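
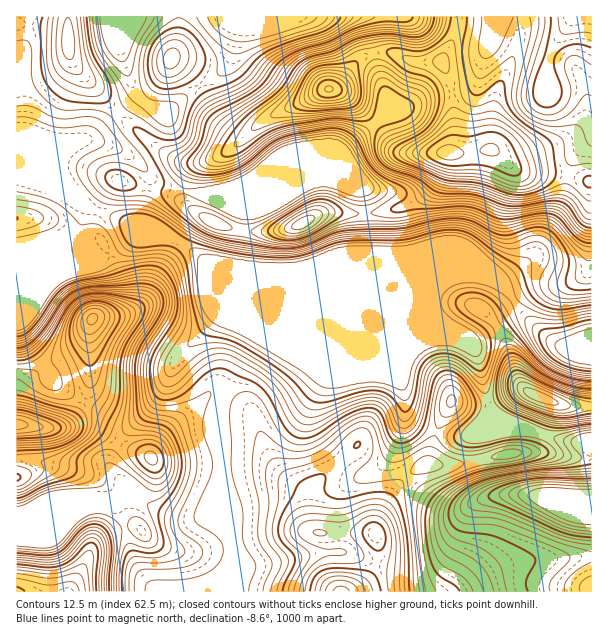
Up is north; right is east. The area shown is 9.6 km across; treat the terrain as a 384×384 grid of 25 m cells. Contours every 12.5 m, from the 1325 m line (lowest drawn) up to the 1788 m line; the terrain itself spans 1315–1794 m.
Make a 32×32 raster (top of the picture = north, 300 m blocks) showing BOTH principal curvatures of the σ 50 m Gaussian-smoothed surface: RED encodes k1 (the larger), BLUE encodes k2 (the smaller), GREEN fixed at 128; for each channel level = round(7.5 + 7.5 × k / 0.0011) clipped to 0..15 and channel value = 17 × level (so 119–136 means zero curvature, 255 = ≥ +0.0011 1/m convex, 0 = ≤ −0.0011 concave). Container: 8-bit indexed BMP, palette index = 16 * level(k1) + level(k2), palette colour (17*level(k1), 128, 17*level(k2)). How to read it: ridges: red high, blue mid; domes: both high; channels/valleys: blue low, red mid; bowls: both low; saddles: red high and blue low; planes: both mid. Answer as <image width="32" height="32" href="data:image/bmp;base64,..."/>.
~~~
<image width="32" height="32" href="data:image/bmp;base64,Qk02CAAAAAAAADYEAAAoAAAAIAAAACAAAAABAAgAAAAAAAAEAAATCwAAEwsAAAABAAAAAAAAAIAAABGAAAAigAAAM4AAAESAAABVgAAAZoAAAHeAAACIgAAAmYAAAKqAAAC7gAAAzIAAAN2AAADugAAA/4AAAACAEQARgBEAIoARADOAEQBEgBEAVYARAGaAEQB3gBEAiIARAJmAEQCqgBEAu4ARAMyAEQDdgBEA7oARAP+AEQAAgCIAEYAiACKAIgAzgCIARIAiAFWAIgBmgCIAd4AiAIiAIgCZgCIAqoAiALuAIgDMgCIA3YAiAO6AIgD/gCIAAIAzABGAMwAigDMAM4AzAESAMwBVgDMAZoAzAHeAMwCIgDMAmYAzAKqAMwC7gDMAzIAzAN2AMwDugDMA/4AzAACARAARgEQAIoBEADOARABEgEQAVYBEAGaARAB3gEQAiIBEAJmARACqgEQAu4BEAMyARADdgEQA7oBEAP+ARAAAgFUAEYBVACKAVQAzgFUARIBVAFWAVQBmgFUAd4BVAIiAVQCZgFUAqoBVALuAVQDMgFUA3YBVAO6AVQD/gFUAAIBmABGAZgAigGYAM4BmAESAZgBVgGYAZoBmAHeAZgCIgGYAmYBmAKqAZgC7gGYAzIBmAN2AZgDugGYA/4BmAACAdwARgHcAIoB3ADOAdwBEgHcAVYB3AGaAdwB3gHcAiIB3AJmAdwCqgHcAu4B3AMyAdwDdgHcA7oB3AP+AdwAAgIgAEYCIACKAiAAzgIgARICIAFWAiABmgIgAd4CIAIiAiACZgIgAqoCIALuAiADMgIgA3YCIAO6AiAD/gIgAAICZABGAmQAigJkAM4CZAESAmQBVgJkAZoCZAHeAmQCIgJkAmYCZAKqAmQC7gJkAzICZAN2AmQDugJkA/4CZAACAqgARgKoAIoCqADOAqgBEgKoAVYCqAGaAqgB3gKoAiICqAJmAqgCqgKoAu4CqAMyAqgDdgKoA7oCqAP+AqgAAgLsAEYC7ACKAuwAzgLsARIC7AFWAuwBmgLsAd4C7AIiAuwCZgLsAqoC7ALuAuwDMgLsA3YC7AO6AuwD/gLsAAIDMABGAzAAigMwAM4DMAESAzABVgMwAZoDMAHeAzACIgMwAmYDMAKqAzAC7gMwAzIDMAN2AzADugMwA/4DMAACA3QARgN0AIoDdADOA3QBEgN0AVYDdAGaA3QB3gN0AiIDdAJmA3QCqgN0Au4DdAMyA3QDdgN0A7oDdAP+A3QAAgO4AEYDuACKA7gAzgO4ARIDuAFWA7gBmgO4Ad4DuAIiA7gCZgO4AqoDuALuA7gDMgO4A3YDuAO6A7gD/gO4AAID/ABGA/wAigP8AM4D/AESA/wBVgP8AZoD/AHeA/wCIgP8AmYD/AKqA/wC7gP8AzID/AN2A/wDugP8A/4D/ALi3t8indXR2hoaHh4eGlpeoybmnl4eGhoiIh3eHhoZ2uKa15teFcoWWl4eHd3Z1haWVhJSnl4aGh4eHh4eYmJeAYGHY+qSTyLanl4eHhoaWloV1l7iYdoWHh4eHl7jHx4d3c7Tooqe4dnaGh4aGl7m5t6a5uZd3dYWHmKiol4V0gneHhJOFl6WFdXd3d3aGloZ2hpinloZ1c4SXloVzc3bIgXKDhYZ1paeFhod3d4eXhoZ1hpamppWDcHBwcHGBgdjXyMemhYW4uJWGh4eHmJiYl4Z2hpenyOfGpZSEhKa3gIGTg2SFt9u5lYaHh4eXhpenl5elpri4xvb3+fj399a319i2pZSluKeFdneHl5eFhpe4uZVzprVyYoKjo6GAYPn4+NaWhpOFppZ2h4eXl3Z1hqjJl2GV1qeDhoGAo8e1lXSDpKeolnOFpoeHiKiIhoWFhri3gYXJ27Wgxvn4+PaVdHWXqKiXdGSHqJiXqJiHdXWDg5NzhcnakqH6+Oemhcamdpe3p4ZlY4aYmaeYhoSHd4eHh4akyLhxg/jGY2Bwota2p7eWhmV0hJaYh4SFh4eHh4eHh4STkmOU9ZRhdHdQldbYuJenh4WVlYSEh4eHh4eHh4d3h4eFdMXFgYOEc3Rxp/v86OjIp6Vzd4eHh4eHh4eHh4d3habIyISTlqd2d4Cz2NnFxtm4hXR3h4eHh4eHh4eHh3eFt7iVg5a4yLh3h4GQgIKWt7aUdYeHh4eHh4eHd3d3d4eFhYZ1l5enuHd3h3d1pIWXt5RygYCAgJCAdHd3h4eHh3d2g5aVZYW1hYWGh6enc4OCkJS35/f46aZxcHGBgYBxcnGmpWRUhcW4uKeWl4R0c4K2+fe0w/b5+fb259jJp3Z1haemZGOF2peXhnaElYalx9ekhHd2cZHo6MW1x8fVt4Z1hqeXlJPIhYaHhZe5yKaVkoGBhYd3hZGSdGKQcIK2l5anydnWtbiHh4eWp6iVdKbX6NijgHd3h4eGkMe3tsjIx7fIqZeVl3eHh4aGhIWmtpa36PilcHN2dnC2+fj42binqKiYl4Z2d4aGdnaHuKdkdJeX2Pe1g4Fgc8OlhYa3l5epqJemp4eGh5iHdqaXhXWFqJen2Pf2x5bFw4V0VKamdqeWZWWWl4eHh4eopoWUhZOUhnaHptb4+vmlc3RkpaZ1p5ZkdnWnhoaXqMiVg6e5loR0ZXZ2lsrbx5Nzl5a2p3WXt3V2hpd2hrjHlnOEqMqol4aFlae3ubbVxbXo1smXdXa3l4SomHaFyMd1dISXuaiHhoaFhISFhbjo+Nejxrd1dpeohIaHlpXIx3N2dYWllXZ2d3Z1c3JhkJCQcFGU14aGh6iHdYc="/>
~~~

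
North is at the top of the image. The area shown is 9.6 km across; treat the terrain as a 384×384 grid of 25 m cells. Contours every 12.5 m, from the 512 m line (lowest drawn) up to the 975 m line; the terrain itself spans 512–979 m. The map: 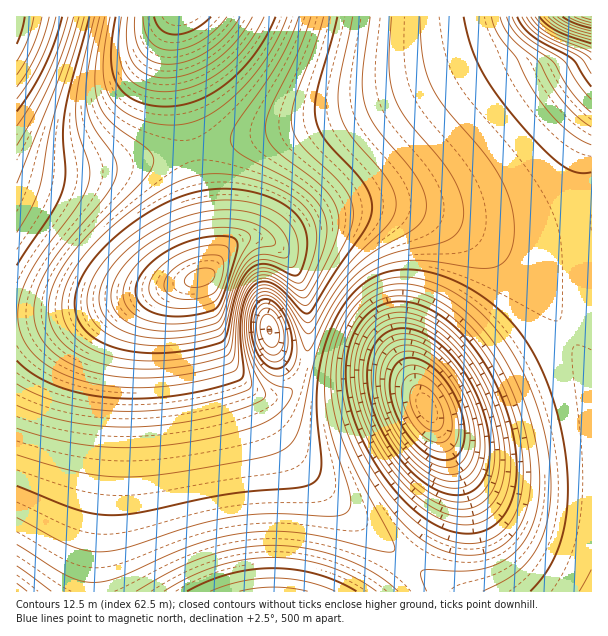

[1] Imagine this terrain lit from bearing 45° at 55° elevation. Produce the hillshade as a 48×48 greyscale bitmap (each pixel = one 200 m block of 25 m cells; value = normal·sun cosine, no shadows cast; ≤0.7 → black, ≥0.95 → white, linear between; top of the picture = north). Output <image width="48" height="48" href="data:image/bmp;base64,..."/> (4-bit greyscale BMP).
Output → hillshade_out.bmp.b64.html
<image width="48" height="48" href="data:image/bmp;base64,Qk32BAAAAAAAAHYAAAAoAAAAMAAAADAAAAABAAQAAAAAAIAEAAATCwAAEwsAABAAAAAAAAAAAAAAABEREQAiIiIAMzMzAERERABVVVUAZmZmAHd3dwCIiIgAmZmZAKqqqgC7u7sAzMzMAN3d3QDu7u4A////AFVmZnd3d3dmZmVVVVVVVVZmd3iIh3d3d1ZmZnd3d3ZmZmVVVVVVVWZneIiIh3d3d2ZmZnd3d3ZmZmZVVVVVZmd4iIiIh3d3d2ZmZnd3d3dmZmZmVVVmZneImZmIh3d3d2ZmZ3d3d3dmZmZmZmZmZ3iJmZmId3Znd2ZmZ3d3d3d2ZmZmZmZnd4maqqmId2Zmd2Zmd3d3d3d3ZmZmZmZ3eJmqqqmHdmZmd2Zmd3d3d3d3d2ZmZnd4iaq7u6mHZlZmd2Zmd3d3d3d3d3d3d3d4mau8u6h2VVVmZ2ZmZ3d3d3d3d3d3d3eJmrzMuphlVFVmZ2ZmZmZ3d3d3d3d3d3iJq8zMuodUREVWZ2ZmZmZmZ3d3d3d3d4iau8zMuXZDM0VWd2ZmZmZmZmZnd3d3d4iavMzLqGQyM0Vmd2ZmZmZmZmZmZ3d3eImqvMzLl1MiI0Vmd2ZmZmZmZmZmZnd3eImrzMy6hjIRI0Vmd2ZmZmZmZmZmZmd3eImrzMuoZCERI0Vmd2ZmVVVVVWZmZmeIiJmru7qXUxABJFZnd2ZVVVVVVVVWZnmqiImru6mGMgASNFZnd2VVVVVVVVVVVovKh4mqqphkIQASNFZ3d2VVVVVVVVVVV6zKZnmqqYdTIQEjRWZ3d2VVVVVUREVVWL3IRHmZmHZCEREjRWd3d2ZVVVVURERVac22ImiZh2UyERI0Vmd3d2ZlVVVVVEVVabuTAWiIh1QyIiNFZnd3d2ZmZVVVVVVVerphAWiIdlQyIjRVZnd3d2ZmZmVVVVVWeahAAniHdlQzM0VWZ3d3d2ZmZmZmZmZniZYgBHiHZlRERFVmd3d3d3dmZmZmZ3d4mYUgJoiHdlVEVVZnd3d3d3d3d3d3d3iImYYyWIiHdmVVVmZ3d3d3d3d3d3d3d4iJmZdWiZiId2ZmZnd3d3d3d3d3d3d3eIiJmZiImZmId3d3d3d3d3d3d3d3d3d3iIiJmZmZmZmYiHd3d3d3d3d3d3d3d3d3iIiJmZmZmZmYiIh3eIiIh3d3d3d3d3d3eIiImZmZmZmYiIiIiIiIiHd3d3d3d3d3d4iIiZmZmZmZiIiIiIiIiId3d3dmZnd3d3iIiImZmZmZiIiIiIiIiIiId3ZmZmZnd3d4iIiJmZmYiIiIiIiIiIiIiHZmZmZmZ3d3iIiIiIiIiIiIiIiIiIiIiHZmZmZmZnd3eIiIiIiIiIiIiIiIiIiIiGZmZmZmZmd3d3iIiIiIiIiIiIiIiIiIiWZmZVVmZmZ3d3eIiIiIiIiIiIiIiIiImWZmVVVVZmZnd3d4iIiIiIiIiIiIiIiJmWZlVVVVVmZmd3d4iIiIiIiIiIiIiIiZmmZVVVVVVmZmd3d4iIiIiIiIiIiIiIiZqmZVVVVVVWZmd3d4iIiIiIiIiIiIiImaqmZVVUVVVWZmd3d4iIiIiIiIiIiIiJqru2VVRERVVWZnd3eIiIiIiIiIiIiImrzMzFVVRERFVWZnd3iIiIiIiIiIiIiIq83d3VVVREREVWZnd3iIiIiIiIiIiIiJrN3u7g=="/>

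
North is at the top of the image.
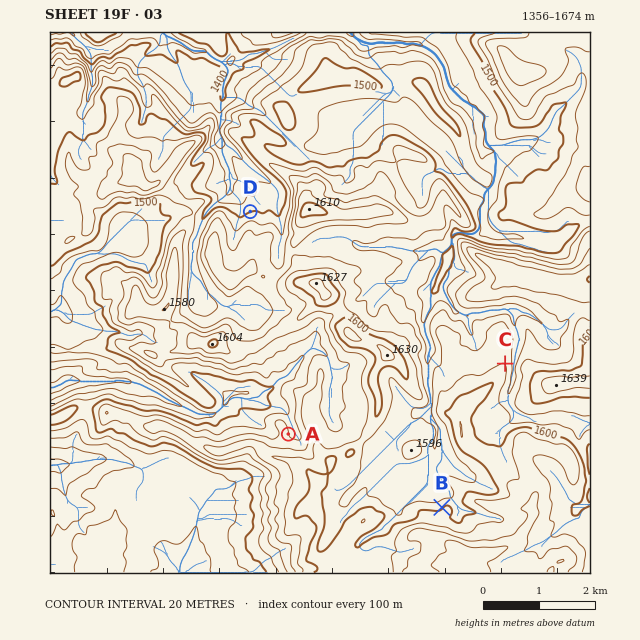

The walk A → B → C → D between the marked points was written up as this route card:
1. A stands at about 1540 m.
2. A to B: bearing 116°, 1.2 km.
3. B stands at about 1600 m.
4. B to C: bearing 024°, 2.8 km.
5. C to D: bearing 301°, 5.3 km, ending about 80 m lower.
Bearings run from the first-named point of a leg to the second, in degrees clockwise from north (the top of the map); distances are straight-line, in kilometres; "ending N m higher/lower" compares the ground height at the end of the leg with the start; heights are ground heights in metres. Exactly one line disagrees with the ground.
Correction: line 2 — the distance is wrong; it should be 3.0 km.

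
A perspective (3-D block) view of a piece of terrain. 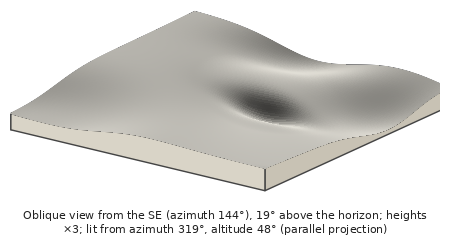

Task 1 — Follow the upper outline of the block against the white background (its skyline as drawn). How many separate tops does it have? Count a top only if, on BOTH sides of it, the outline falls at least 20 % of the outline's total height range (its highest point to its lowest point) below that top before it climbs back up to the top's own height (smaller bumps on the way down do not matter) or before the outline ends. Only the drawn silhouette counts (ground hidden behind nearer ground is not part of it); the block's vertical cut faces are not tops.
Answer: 1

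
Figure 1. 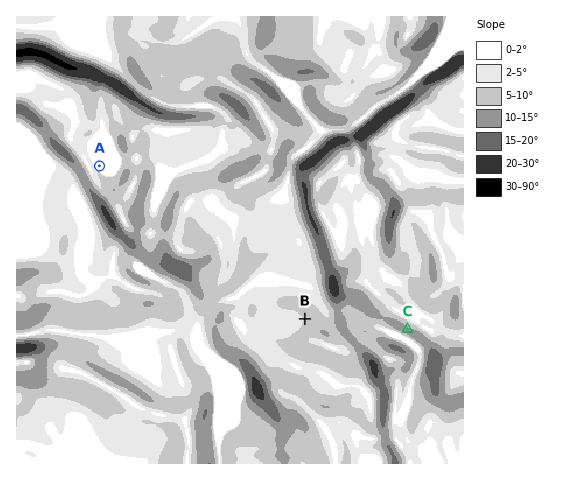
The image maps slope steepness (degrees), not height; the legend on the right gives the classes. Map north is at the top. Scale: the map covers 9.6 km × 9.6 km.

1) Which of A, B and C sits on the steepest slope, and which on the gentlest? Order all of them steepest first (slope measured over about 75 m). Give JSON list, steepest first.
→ ["C", "B", "A"]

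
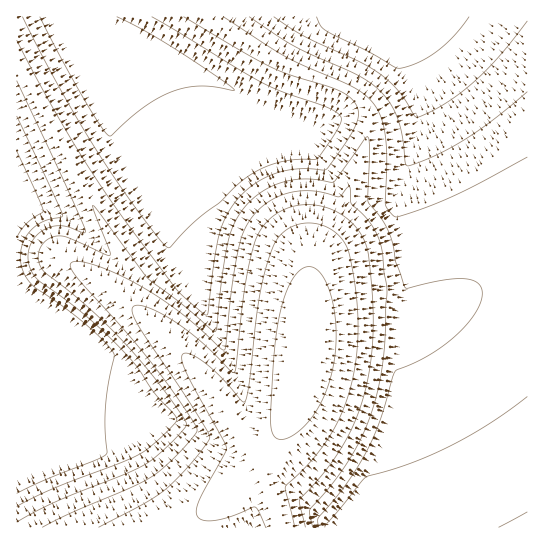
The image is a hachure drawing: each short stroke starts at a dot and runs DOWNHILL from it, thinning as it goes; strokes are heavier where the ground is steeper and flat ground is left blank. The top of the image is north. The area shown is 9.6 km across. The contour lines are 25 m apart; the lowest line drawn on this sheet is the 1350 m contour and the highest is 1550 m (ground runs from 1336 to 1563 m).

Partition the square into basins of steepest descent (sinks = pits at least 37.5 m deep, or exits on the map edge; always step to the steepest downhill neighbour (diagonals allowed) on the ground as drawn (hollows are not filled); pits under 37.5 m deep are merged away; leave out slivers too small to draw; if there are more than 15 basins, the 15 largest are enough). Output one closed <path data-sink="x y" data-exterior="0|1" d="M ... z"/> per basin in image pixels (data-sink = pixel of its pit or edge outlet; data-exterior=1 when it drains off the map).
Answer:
<path data-sink="51 17" data-exterior="1" d="M205 16l-188 0-1 45 109 205 0 7-6 14 1 8 42 37 35 38 35 48 20 37 3 1 8-4 12-11 9-15 11-24 10-49 3-63 4-28 5-13 28-50 22-57 2-11 0-17-5-12-15-13-74-29z"/><path data-sink="398 17" data-exterior="1" d="M527 16l-322 1 70 43 74 29 15 13 5 12 0 17-2 11-22 57-28 50-5 13-4 28-1 45 8-6 22-2 64 1 36-16 69-40 22-5z"/><path data-sink="17 167" data-exterior="1" d="M17 61l-1 466 185 1 3-13 43-40 10-6 0-4-25-47-35-48-35-38-42-37-1-8 6-14 0-7z"/><path data-sink="527 527" data-exterior="1" d="M527 268l-21 4-69 40-36 16-64-1-22 2-8 6-6 43-12 37-14 26-12 11-10 5 18 40 10 31 247-1z"/>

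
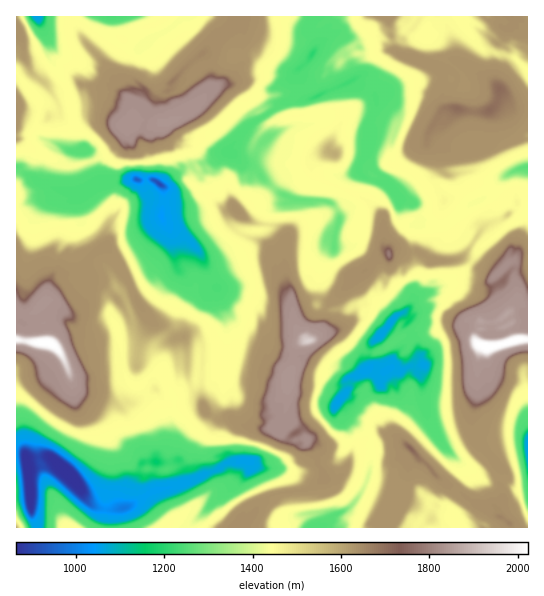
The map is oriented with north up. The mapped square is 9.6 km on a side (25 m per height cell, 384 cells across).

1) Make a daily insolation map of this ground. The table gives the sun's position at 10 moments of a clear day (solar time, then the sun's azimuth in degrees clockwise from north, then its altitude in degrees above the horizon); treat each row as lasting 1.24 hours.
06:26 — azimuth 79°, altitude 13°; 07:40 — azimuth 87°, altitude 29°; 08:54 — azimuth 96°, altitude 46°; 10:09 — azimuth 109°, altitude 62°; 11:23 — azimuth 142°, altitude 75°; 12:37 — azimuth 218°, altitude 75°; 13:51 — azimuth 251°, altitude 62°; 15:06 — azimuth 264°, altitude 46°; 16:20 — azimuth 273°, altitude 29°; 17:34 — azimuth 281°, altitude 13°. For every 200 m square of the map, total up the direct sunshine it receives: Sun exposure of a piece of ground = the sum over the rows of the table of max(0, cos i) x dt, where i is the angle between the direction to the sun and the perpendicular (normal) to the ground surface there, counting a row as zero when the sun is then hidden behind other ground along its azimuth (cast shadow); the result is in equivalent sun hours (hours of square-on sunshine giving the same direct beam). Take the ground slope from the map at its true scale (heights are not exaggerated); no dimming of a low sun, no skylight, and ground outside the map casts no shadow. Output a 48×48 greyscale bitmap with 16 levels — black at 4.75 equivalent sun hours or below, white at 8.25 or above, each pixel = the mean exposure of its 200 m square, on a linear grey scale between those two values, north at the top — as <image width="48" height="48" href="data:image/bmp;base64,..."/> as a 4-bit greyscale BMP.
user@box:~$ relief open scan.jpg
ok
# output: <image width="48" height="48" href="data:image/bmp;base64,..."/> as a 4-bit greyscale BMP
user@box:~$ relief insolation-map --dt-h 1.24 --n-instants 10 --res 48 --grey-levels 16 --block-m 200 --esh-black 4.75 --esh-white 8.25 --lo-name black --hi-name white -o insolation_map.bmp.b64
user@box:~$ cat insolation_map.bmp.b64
<image width="48" height="48" href="data:image/bmp;base64,Qk32BAAAAAAAAHYAAAAoAAAAMAAAADAAAAABAAQAAAAAAIAEAAATCwAAEwsAABAAAAAAAAAAAAAAABEREQAiIiIAMzMzAERERABVVVUAZmZmAHd3dwCIiIgAmZmZAKqqqgC7u7sAzMzMAN3d3QDu7u4A////ACAHtVMiNkjuyXju6b2oy6t97pzN3azu6QA8eDjLuEdc4ySe7IzKh0ip7rvMyq7u5gBOkinu3sRDV4QEzsiHd6aH3uq5eu7utBBFJHz//+7FR96zA1ne/YmYrud77la+hzKUWo2Zu6mbtWqjQ0ht7tipjv7u04iel0hot5ndq6u5iZZIh5iM7tipnv7bOrjOdTqpZq7u7KzM24eXaWjO7CWpjuyiBYvtdUdmfJd4zc3dyGRCIlaHzIjJjrgwKK7qd9x4iM79iJzJjdx2d4u6lHm4rrQFaO7piGenl3nd7biL3Jndqu63YSGJVlNYmv7pmsmHruyt3d3dut3dq+6HMEg92ieYnO76qWh8iK3N3t3drHRKu/6IdAVxI6uonLjMmKjI3pvK3d3ux426ue+Yd2DGKMqYiq6bi5ye7pu63d3d7N2ryO6ph1MThWFYeN/pqrrNvIuqqt3N3N2q2b64mEaKyUVGeN/quLjciXypjc2+zN3J237ojGd3uml0aO3bmXl3dqyqjty+zM3I3I3reKaEdXNmaKiHViSXh82pnt3uvMzZvJzJpmlAC6iVeIdFdrysqd2Knu7tu8zbjJ3b6ZiDMnp6e8zuhu7uqtyJru2HnFe9io3TN8qXQTeHme7u7u7+2NxnzqW9cYqdqJ2ZnajdZTmHRUru7knue96822yUjM2MuKx6jemd1qyIxJae7peYne7t5oeMzN26uciDVu/YrFho3Iyr6+6a7u7ut2rbzNycq+2Jt778qKnN3JqMyO7u7u7ud7y7p8vMne6Lylru7Ld3d1p76eve3u78Z7xXVbncju6Mo3Zdqd3XV3OmyIZHZY3oapOql5ztre6MiX2LvLVb7JpIen3s3ZbIeTrKaq7tpq6MmX2p6lze7tzGeu7u3eubhZq3qeyom3Se11245r3u7u3uqOtUZUm7lqqmusrYnYeKyX3Hcxfv/u7svsjN7td8ZZuonMaH3auoVM/tlJbe7+7u7srd7u6lRbSnnuytyIiave7rSqnu7v/u7mzu7u7qUkFm2862ec7v/tU2yZ3tre7qicqYiHqWABJZu3Vby+7v/te6a9yKu83reYzdgza5U1i6uszcy+7uyreWrJnu7KiMyO3HWpiKi7l7253bx87tvZiJep/v7u7peYupmGiY5nepzajLql7uytmKiX7u////7KvM3KmO7u+2Z8x7eIru7uxrmnzu7v///ru83Kx97u7ul3q4kl3v/u56qZfu7u7u7srMzb247sjO7Iesq5Mzas16ypfe3N3e7nrcy87YqopkzsmI2K3dl3WN25qu7u7e3pzLuc7smb7cWdq7mK3d3d3d2qx+7u7d2sut2Fju61fe6WjunJzdzM3dmNqe7u7ux5rNzcrFRqiO7u7unJrby5qHuXru7u25aeiVzZps7u147u7uy9nLubu9i9hWvYR4m+chy4fe7u7Xfu//6suszKjNmnrdl4ytzrJC3a7c7/7th+7+6ruczLncq77u3NvO/0AG7pRWRd7u2I7u6c2c3bu3ys3u7sje7g=="/>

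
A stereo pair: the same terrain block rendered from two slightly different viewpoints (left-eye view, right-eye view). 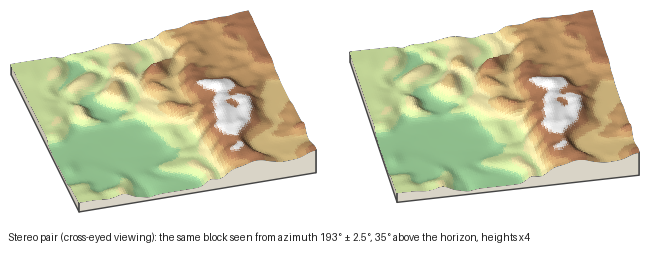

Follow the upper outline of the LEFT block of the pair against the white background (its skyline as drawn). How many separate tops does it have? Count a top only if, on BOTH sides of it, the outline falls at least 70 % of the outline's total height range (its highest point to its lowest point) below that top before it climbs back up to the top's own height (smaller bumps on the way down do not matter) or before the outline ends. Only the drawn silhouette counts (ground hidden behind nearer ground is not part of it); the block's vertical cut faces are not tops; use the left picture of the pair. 0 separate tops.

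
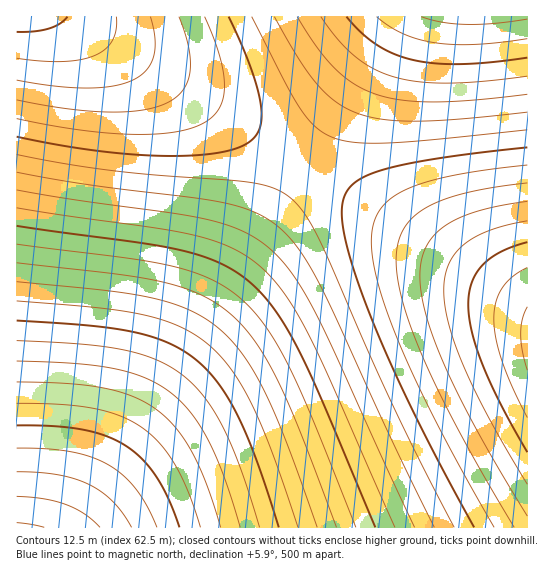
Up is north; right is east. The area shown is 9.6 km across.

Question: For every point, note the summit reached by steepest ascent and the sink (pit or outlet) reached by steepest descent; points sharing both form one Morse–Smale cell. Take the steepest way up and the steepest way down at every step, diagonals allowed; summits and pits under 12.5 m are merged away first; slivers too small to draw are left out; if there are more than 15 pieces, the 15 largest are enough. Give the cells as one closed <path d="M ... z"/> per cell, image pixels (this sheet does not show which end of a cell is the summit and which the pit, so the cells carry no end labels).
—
<path d="M305 164l-13 17-218 347 454-1 0-221z"/><path d="M70 16l-54 1 1 511 56 0 2-2 229-363z"/><path d="M527 16l-129 0-94 146 10 9 213 134z"/><path d="M397 16l-326 1 232 146z"/>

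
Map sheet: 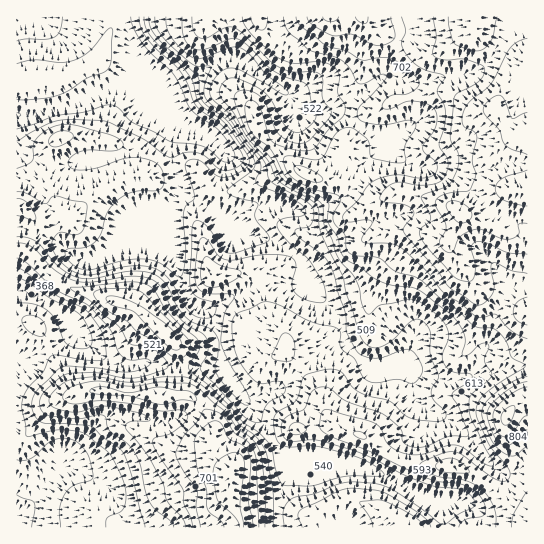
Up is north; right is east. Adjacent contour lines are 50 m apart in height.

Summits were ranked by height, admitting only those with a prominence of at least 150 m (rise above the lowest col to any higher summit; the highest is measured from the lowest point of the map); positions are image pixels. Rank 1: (507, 417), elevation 912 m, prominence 210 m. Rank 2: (231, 475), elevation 849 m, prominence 257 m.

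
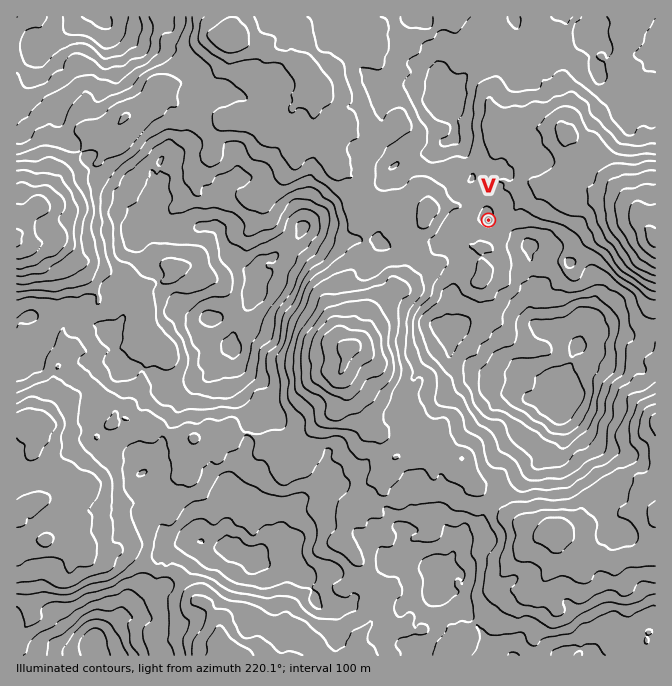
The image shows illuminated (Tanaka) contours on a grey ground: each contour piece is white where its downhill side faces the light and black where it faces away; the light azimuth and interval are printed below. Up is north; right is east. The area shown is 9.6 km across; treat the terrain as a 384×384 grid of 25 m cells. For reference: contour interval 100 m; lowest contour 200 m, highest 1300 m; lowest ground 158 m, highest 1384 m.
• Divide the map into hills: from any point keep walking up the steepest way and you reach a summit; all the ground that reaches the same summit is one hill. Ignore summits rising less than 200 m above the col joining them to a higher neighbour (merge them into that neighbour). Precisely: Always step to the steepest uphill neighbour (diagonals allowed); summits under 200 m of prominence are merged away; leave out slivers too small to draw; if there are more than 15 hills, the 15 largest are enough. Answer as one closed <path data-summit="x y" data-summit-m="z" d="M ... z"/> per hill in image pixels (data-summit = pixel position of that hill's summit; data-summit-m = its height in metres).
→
<path data-summit="565 388" data-summit-m="1384" d="M557 128l-22 1-7 13 5 6 0 27 4 9-10-15-15-1-8 12 6 6 8 0 0 2-13-2-11 7-17 3-17 10-18 0-16 4-3 13-10 12 0 5 5 10-10 12-7 20-7 6-3 9-18 16-10 24-15 13-2 10-5 10 0 7 7 11 1 10 9 12 8 22 2 2 12 2 4 12 6 8 22 3 13-11 15 10 15 3 7-2 1 6 11 20 14 11 12 13 22 15 17 9 10 1-21 10-24 28-1 8 11 9 27-4 12-17 3-10 1-19 2 11 5 6 3 2 12-2 11 7 22 0 15-7 13 2 16-16 0-304-12-13-6-17-9-6-6-12-9-8-3-12-7-12-19-9-18-16z"/><path data-summit="255 288" data-summit-m="1277" d="M159 91l-3 7-7 8-22 10-11 11-8 13-4 13-12 15-15 6-15 4-6 5-20 25-8 7-12 20 0 185 11-2 10 6 11-1 17-12 13-17 17-3 7 3 11 11 1 16 10-3 14 6 21 2 13 10 8 3 27 0 5 4 15-14 5 5 18 0 12 7 6 0 14 13 10 2 2 3 6-8 9-1 0-7 5-13 25-25 5-8-3-27 8-22 0-13 5-18-6-40 3-5 3-15 12-10 0-15-8-14 1-8-5-12-1-20-17-10 2-5-5-5-5-11-2-12 2-8-11-9-1 10-11 8-11-2-12-6-6-8-1-6-8 4-22-4-10 5-33 2-22-7-4-4-2-7-12-7z"/><path data-summit="97 638" data-summit-m="1358" d="M344 381l0 16-1 3-25 25-7 12-2 13-10 2-5 5 0 8 3 3 10 1 16 16 1 8 4 6 19 7 9 6-10 10-3 18 11 14 9 14 3 12 12 12 1 5-6 7-2 18-12 15-1 6-11 0-10-7-7 0-6 5-10 0-12-7-8-1-10 9 4 14 368-1-1-112-15 15-13-2-15 7-22 0-11-7-5 2-10-2-5-6-2-11-1 19-3 10-12 17-27 4-11-9 1-8 24-28 21-10-10-1-17-9-22-15-12-13-14-11-11-20-1-6-7 2-15-3-15-10-13 11-22-3-7-11-2-8-13-3-2-2-8-22-9-12-1-10z"/><path data-summit="655 47" data-summit-m="1070" d="M655 16l-290 0 1 11 7 10 0 5-7 8 13 18-1 2 1 8-4 5-13 5-10 8-10-5-20 0-2-2-10 5-1 3 4 5 3 15 12 12 10 5 14 0 9 9 0 12-4 4-17 2-4 6 2 4 10 3 5 4 1 20 4 11 24 0 35 10 5-1 5-9 15-3 18 0 17-10 11-2 12-6 8-2-4-8 8-10 15 1 7 12-1-33-5-5 3-10 4-4 22-1 10 5 18 16 19 9 7 12 3 12 9 8 6 12 9 6 6 17 11 13z"/><path data-summit="245 555" data-summit-m="1145" d="M227 429l-13 14-7-4-13 0-3 3-10 15-2 10 7 10-5 6 0 10-10 17-4 4-13 5-5 5-5 0-16 7-9 9-3 8-3 2 17 4 7 7 20 12 18 0 22 28 12 6 11 22 4-7 8-4 17-2 11 3 6 6 0 10-19 21 40 0 1-6-4-8 10-9 8 1 12 7 10 0 6-5 7 0 10 7 11 0 1-6 12-15 0-14 8-13-13-15-7-18-8-14-8-8 3-18 10-10-9-6-19-7-4-6-1-8-15-15-13-2-2-11-11-3-10-11-14 10-13 0-16-15z"/><path data-summit="102 17" data-summit-m="1322" d="M232 16l-216 1 1 217 11-19 15-15 18-28 33-34 14-2 19-20 22-10 7-8 4-10 27-5 10-5 15 0 14-13 3-8z"/>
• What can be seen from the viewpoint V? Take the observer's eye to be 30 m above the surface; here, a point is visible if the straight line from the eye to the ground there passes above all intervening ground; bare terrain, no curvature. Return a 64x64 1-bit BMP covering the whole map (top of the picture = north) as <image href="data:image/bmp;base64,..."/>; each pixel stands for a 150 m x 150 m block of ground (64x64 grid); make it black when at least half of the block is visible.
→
<image width="64" height="64" href="data:image/bmp;base64,Qk0+AgAAAAAAAD4AAAAoAAAAQAAAAEAAAAABAAEAAAAAAAACAAATCwAAEwsAAAIAAAAAAAAA////AAAAAAAAYAAAAAAAADDgAAAAAAAAOeAAAAAAAACJ4AAAAAAAAI/gAAAAAAAA/8AAAAAAAAAAAAAAAAAAAAAAAAAAAAAAAAAAAAAAAAAAAADAAAAAAAAAB+AAAAAAAAA/8AAAAAAAAH7wAAAAAAACfnAAAAAAAAdGYAAAAAAAAYP4AAAAAAAAB/gAAAAAAAAH+AAAAAAAAA/gAAAAAAAAB/AAAAAAAAAAGAAAAAAAAAAeAAAAAAAAAB4AAAAAAAAAPgAAAAAAAAD+AAAAAAAAA/4AAAAAAAAAfgAACAAAAAH8AABIAAAAA/wAA5gAAAAD+AAH8AAAAAP4AAPgAAAAA/gAA8AAAAAD+AADx4AAAAH8AH7/gAAAAPwA///AAAAA/AAf98AAAAD8AD/wAAAAAP4AP/gAAAAA/xA/8AAAAAA/mA/gAAAAAD/MH+AAAAAAD+4f4AAAAAAH7h/4AAAAAAfeH/AAAAAAB98J4AAAAAAH35jjgAAAAAeP3ueAAAAABwfnz8MAAwPEB+P/7wADA8AD9lz/AAGDQAA+GP8AAcMAAB4Y/wAAAAAADjj9AAAQAAAP3fyAAHAAAB//+H7AEAAAD//4fvAAAAAH//B/+AAAAAf/4D58AAAAA+/DPH8AAAADx8c4fwAAAAIHwxh/AAAAAAfhAH+AAAAAL8EAf4AAAABHAA=="/>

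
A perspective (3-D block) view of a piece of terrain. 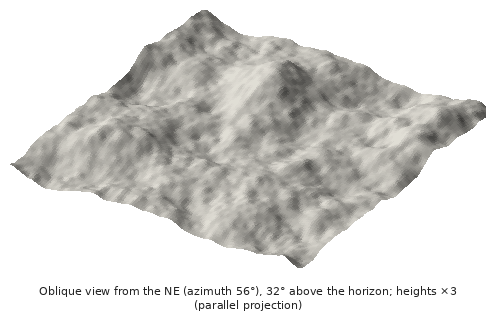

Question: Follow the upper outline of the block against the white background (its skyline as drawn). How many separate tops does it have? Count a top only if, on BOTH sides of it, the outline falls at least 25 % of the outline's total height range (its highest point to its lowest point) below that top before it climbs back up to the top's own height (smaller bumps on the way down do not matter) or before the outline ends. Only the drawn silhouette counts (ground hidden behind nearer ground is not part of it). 1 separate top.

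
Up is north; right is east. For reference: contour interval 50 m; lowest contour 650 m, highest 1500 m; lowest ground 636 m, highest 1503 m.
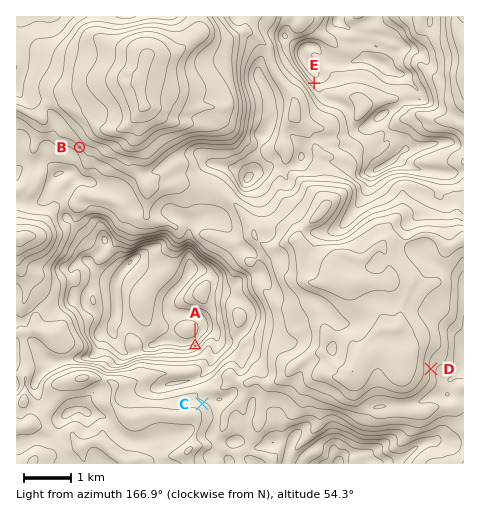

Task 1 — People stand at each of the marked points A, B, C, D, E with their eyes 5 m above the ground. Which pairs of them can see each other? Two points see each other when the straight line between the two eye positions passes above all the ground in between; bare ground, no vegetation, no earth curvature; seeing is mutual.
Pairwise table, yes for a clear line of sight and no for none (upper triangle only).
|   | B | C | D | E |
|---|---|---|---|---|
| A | no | yes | yes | no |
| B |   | no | no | yes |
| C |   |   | no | no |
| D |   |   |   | yes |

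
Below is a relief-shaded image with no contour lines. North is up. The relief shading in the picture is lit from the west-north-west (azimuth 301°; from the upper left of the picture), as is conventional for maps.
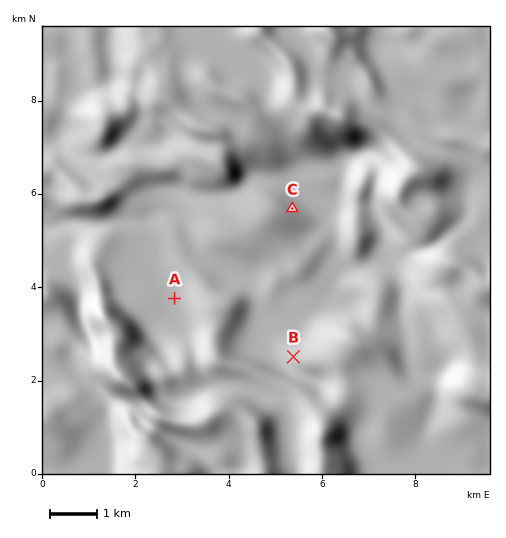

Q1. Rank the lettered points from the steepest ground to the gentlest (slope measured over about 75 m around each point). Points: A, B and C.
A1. C B A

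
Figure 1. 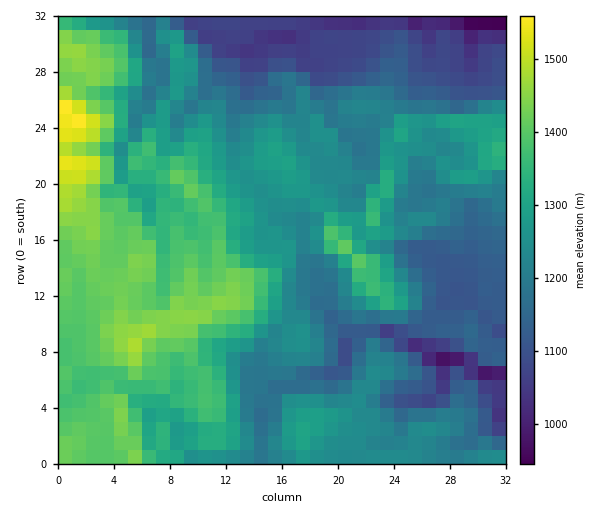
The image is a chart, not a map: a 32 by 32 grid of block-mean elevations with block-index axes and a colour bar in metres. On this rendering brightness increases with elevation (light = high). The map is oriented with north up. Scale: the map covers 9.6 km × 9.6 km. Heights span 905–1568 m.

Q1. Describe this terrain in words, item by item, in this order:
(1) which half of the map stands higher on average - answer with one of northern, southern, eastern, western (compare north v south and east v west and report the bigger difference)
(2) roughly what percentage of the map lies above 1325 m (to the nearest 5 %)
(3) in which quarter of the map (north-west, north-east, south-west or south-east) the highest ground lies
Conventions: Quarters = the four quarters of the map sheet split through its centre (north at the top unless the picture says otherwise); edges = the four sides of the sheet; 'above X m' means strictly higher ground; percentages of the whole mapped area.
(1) On average the western half of the map is the higher ground.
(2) About 30 % of the map lies above 1325 m.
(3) Look to the north-west quarter for the highest ground.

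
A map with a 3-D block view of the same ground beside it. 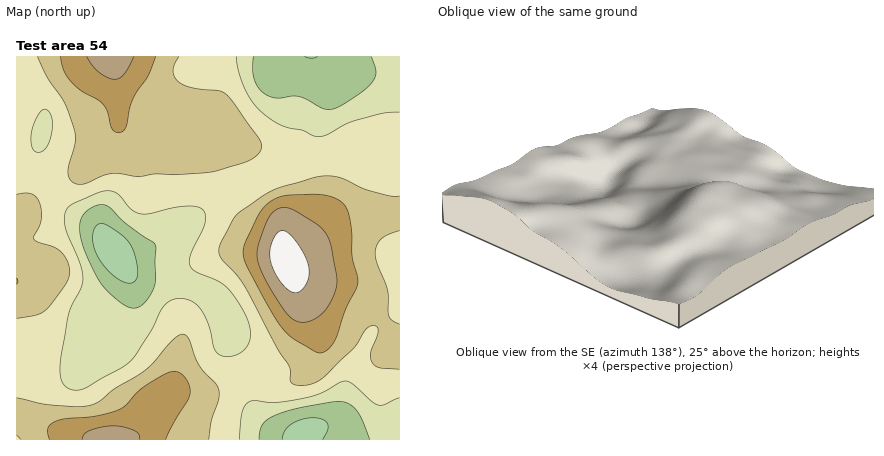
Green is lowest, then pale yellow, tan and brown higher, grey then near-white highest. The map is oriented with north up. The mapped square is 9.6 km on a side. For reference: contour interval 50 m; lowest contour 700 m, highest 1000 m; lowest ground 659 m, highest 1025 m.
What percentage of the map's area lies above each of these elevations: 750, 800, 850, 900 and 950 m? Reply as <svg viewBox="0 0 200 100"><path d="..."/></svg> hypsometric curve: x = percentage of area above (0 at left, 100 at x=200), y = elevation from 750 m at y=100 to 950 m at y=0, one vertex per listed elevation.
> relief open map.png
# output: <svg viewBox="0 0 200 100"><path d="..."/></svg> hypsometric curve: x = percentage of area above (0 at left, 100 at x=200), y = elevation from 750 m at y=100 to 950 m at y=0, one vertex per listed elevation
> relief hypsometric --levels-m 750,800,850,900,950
<svg viewBox="0 0 200 100"><path d="M182 100l-35-25-65-25-52-25-19-25"/></svg>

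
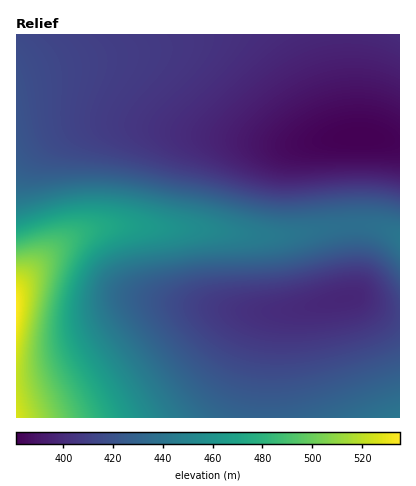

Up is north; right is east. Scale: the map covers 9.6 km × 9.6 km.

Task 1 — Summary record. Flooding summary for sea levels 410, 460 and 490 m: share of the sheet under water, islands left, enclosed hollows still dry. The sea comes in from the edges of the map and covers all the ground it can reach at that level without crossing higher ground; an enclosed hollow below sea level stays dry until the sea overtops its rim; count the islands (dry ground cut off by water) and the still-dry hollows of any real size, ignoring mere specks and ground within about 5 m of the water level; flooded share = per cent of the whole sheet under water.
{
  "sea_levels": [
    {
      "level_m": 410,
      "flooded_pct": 30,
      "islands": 0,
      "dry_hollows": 1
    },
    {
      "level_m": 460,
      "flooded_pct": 87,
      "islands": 0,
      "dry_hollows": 0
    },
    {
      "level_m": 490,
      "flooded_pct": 95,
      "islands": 0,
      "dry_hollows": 0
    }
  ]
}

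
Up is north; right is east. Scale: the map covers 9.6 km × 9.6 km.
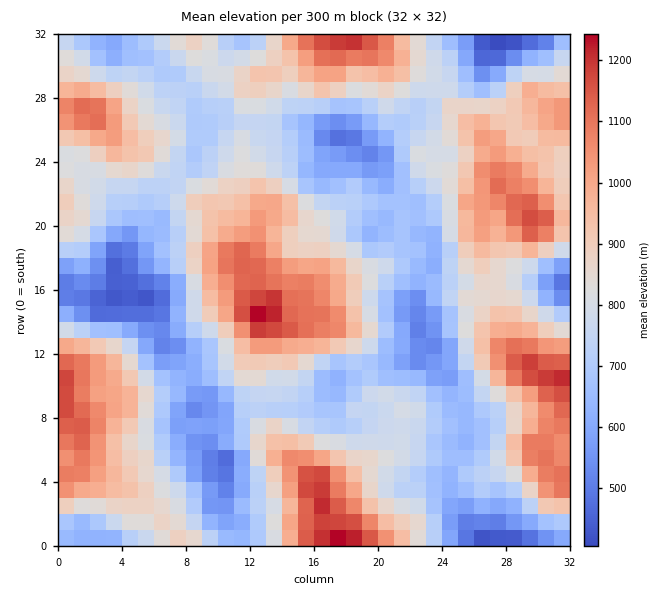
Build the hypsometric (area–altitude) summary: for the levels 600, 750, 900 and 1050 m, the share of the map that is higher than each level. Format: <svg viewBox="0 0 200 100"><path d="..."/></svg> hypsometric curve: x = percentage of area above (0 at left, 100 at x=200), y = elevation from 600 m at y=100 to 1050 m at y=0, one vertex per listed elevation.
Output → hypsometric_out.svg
<svg viewBox="0 0 200 100"><path d="M175 100l-55-33-57-34-37-33"/></svg>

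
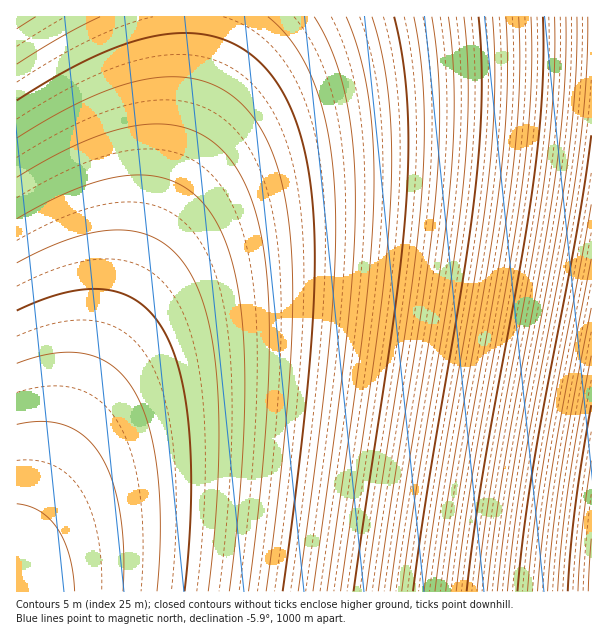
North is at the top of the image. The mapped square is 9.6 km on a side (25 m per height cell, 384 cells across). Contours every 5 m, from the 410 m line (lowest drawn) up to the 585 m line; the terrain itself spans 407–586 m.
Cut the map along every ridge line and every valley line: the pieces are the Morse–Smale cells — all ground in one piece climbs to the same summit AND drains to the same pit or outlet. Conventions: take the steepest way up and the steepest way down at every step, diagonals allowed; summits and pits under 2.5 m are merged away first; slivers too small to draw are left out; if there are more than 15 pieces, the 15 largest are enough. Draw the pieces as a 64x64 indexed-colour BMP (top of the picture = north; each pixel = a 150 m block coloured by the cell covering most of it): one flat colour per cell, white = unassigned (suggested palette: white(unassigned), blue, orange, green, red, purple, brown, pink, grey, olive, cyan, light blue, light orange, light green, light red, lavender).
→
<image width="64" height="64" href="data:image/bmp;base64,Qk12CAAAAAAAAHYAAAAoAAAAQAAAAEAAAAABAAQAAAAAAAAIAAATCwAAEwsAABAAAAAAAAAA////ALR3HwAOf/8ALKAsACgn1gC9Z5QAS1aMAMJ34wB/f38AIr28AM++FwDox64AeLv/AIrfmACWmP8A1bDFABERERERERERERERERERERERERERERERERERERERERERERERERERERERERERERERERERERERERERERERERERERERERERERERERERERERERERERERERERERERERERERERERERERERERERERERERERERERERERERERERERERERERERERERERERERERERERERERERERERERERERERERERERERERERERERERERERERERERERERERERERERERERERERERESERERERERERERERERERERERERERERERERERERERERERIREREREREREREREREREREREREREREREREREREREREREiERERERERERERERERERERERERERERERERERERERERESIRERERERERERERERERERERERERERERERERERERERERIhEREREREREREREREREREREREREREREREREREREREREiIRERERERERERERERERERERERERERERERERERERERESIhERERERERERERERERERERERERERERERERERERERERIiIREREREREREREREREREREREREREREREREREREREREiIhERERERERERERERERERERERERERERERERERERERESIiIRERERERERERERERERERERERERERERERERERERERIiIhEREREREREREREREREREREREREREREREREREREREiIiERERERERERERERERERERERERERERERERERERERESIiIhERERERERERERERERERERERERERERERERERERERIiIiEREREREREREREREREREREREREREREREREREREREiIiIhERERERERERERERERERERERERERERERERERERESIiIiERERERERERERERERERERERERERERERERERERERIiIiIhEREREREREREREREREREREREREREREREREREREiIiIiERERERERERERERERERERERERERERERERERERESIiIiIRERERERERERERERERERERERERERERERERERERIiIiIiEREREREREREREREREREREREREREREREREREREiIiIiIRERERERERERERERERERERERERERERERERERESIiIiIiERERERERERERERERERERERERERERERERERERIiIiIiIREREREREREREREREREREREREREREREREREREiIiIiIiERERERERERERERERERERERERERERERERERESIiIiIiIRERERERERERERERERERERERERERERERERERIiIiIiIhEREREREREREREREREREREREREREREREREREiIiIiIiIRERERERERERERERERERERERERERERERERESIiIiIiIhERERERERERERERERERERERERERERERERERIiIiIiIiIREREREREREREREREREREREREREREREREREiIiIiIiIhERERERERERERERERERERERERERERERERESIiIiIiIiERERERERERERERERERERERERERERERERERIiIiIiIiIhEREREREREREREREREREREREREREREREREiIiIiIiIiERERERERERERERERERERERERERERERERESIiIiIiIiIRERERERERERERERERERERERERERERERERIiIiIiIiIiEREREREREREREREREREREREREREREREREiIiIiIiIiIRERERERERERERERERERERERERERERERESIiIiIiIiIhERERERERERERERERERERERERERERERERIiIiIiIiIiIREREREREREREREREREREREREREREREREiIiIiIiIiIhERERERERERERERERERERERERERERERESIiIiIiIiIiERERERERERERERERERERERERERERERERIiIiIiIiIiIhEREREREREREREREREREREREREREREREiIiIiIiIiIiERERERERERERERERERERERERERERERESIiIiIiIiIiIRERERERERERERERERERERERERERERERIiIiIiIiIiIhEREREREREREREREREREREREREREREREiIiIiIiIiIiIRERERERERERERERERERERERERERERESIiIiIiIiIiIhERERERERERERERERERERERERERERERIiIiIiIiIiIiEREREREREREREREREREREREREREREREiIiIiIiIiIiIRERERERERERERERERERERERERERERESIiIiIiIiIiIhERERERERERERERERERERERERERERERIiIiIiIiIiIiIREREREREREREREREREREREREREREREiIiIiIiIiIiIhERERERERERERERERERERERERERERESIiIiIiIiIiIiERERERERERERERERERERERERERERERIiIiIiIiIiIiIREREREREREREREREREREREREREREREiIiIiIiIiIiIhERERERERERERERERERERERERERERESIiIiIiIiIiIiERERERERERERERERERERERERERERERIiIiIiIiIiIiIREREREREREREREREREREREREREREREiIiIiIiIiIiIhERERERERERERERERERERERERERERESIiIiIiIiIiIiERERERERERERERERERERERERERERER"/>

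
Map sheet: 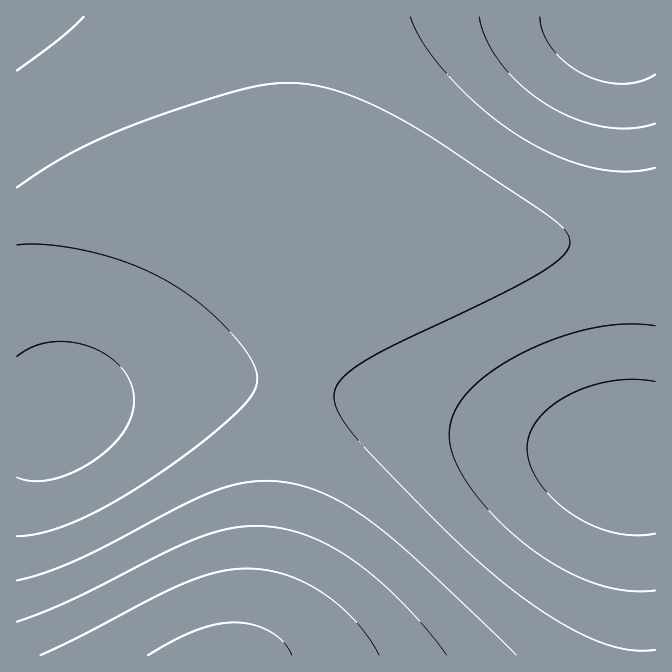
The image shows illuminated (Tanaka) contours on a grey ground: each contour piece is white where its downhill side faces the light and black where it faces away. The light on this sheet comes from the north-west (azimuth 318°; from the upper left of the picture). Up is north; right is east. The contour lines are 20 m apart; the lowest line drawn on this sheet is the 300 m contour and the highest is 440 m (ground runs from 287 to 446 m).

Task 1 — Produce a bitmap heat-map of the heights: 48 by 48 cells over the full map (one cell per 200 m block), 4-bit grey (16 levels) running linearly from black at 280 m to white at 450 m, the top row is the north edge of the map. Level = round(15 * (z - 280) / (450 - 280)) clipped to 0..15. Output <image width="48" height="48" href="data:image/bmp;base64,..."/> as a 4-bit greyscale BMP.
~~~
<image width="48" height="48" href="data:image/bmp;base64,Qk32BAAAAAAAAHYAAAAoAAAAMAAAADAAAAABAAQAAAAAAIAEAAATCwAAEwsAABAAAAAAAAAAAAAAABEREQAiIiIAMzMzAERERABVVVUAZmZmAHd3dwCIiIgAmZmZAKqqqgC7u7sAzMzMAN3d3QDu7u4A////AMzN3d3u7u7//+7u7d3cy7uqqZmIiHd3d7vMzd3e7u7u7u7u7d3My7qqmZiIh3d3d7u7zM3d3u7u7u7u3dzMu7qpmYiHd3dmZqq7u8zN3d7u7u7d3czLu6qZmIh3dmZmZqqqu7vMzd3d3d3d3My7uqmZiId3ZmZlVZmaqqu7zM3d3d3czMu7qpmYh3dmZlVVVYmZmqq7u8zMzMzMy7uqqZmId3ZmVVVVVYiImZqqu7vMzMzLu7qqmZiHd2ZlVVRERHeIiJmaqru7u7u7uqqpmIh3dmVVVERERHd3eIiZmqqru7u6qqmZiId3ZlVUREQzM2Znd3iImZqqqqqqqpmYiHd2ZVVERDMzM2ZmZ3d4iJmZqqqpmZmIh3dmVVREQzMzM2ZmZmd3iIiZmZmZmYiId3ZmVUREMzMzM1VVVmZnd4iImZmZiIiHd2ZlVURDMzMiIlVVVWZmd3eIiIiIiId3dmZVVERDMzIiIlVVVVVmZ3d4iIiIiHd3dmZVVEQzMzIiIlVVVVVWZnd3eIiId3d3ZmZVVERDMzMiIlREVVVWZmd3d3d3d3d3ZmZVVERDMzMzI1VEVVVVZmZ3d3d3d3d3ZmZVVUREMzMzM1VVVVVVZmZ3d3d3d3d3ZmZlVVREQzMzM1VVVVVVZmZ3d3d3d3d3dmZmVVVEREQzM1VVVVVWZmZ3d3d3d3d3d2ZmZVVVRERERFVVVVVmZmZ3d3d3d3d3d3ZmZlVVVURERFVVVVZmZmd3d3d3d3d3d3d2ZmZVVVVVVWZmZmZmZnd3d3d3iId3d3d3dmZmZVVVVWZmZmZmZ3d3d3iIiIiIh3d3d3ZmZmZmZmZmZmZnd3d3d4iIiIiIiId3d3d2ZmZmZmZmZmd3d3d3iIiIiIiIiIiId3d3dmZmZnd3d3d3d3d4iIiIiIiIiIiIiHd3d3d3d3d3d3d3d3iIiIiIiIiIiIiIiId3d3d3d3d3d3d3d4iIiIiIiIiIiIiIiIh3d3d3d3d3d3d3iIiIiIiIiIiIiIiIiIh3d3d3d3d3d3d4iIiIiIiIiIiIiIiIiIh3d3d3d3d3d3eIiIiIiIiIiIiIiIiIiId3d3dmZnd3d3eIiIiIiIiIiIiIiIiIh3d3dmZmZnd3d3eIiIiIiIiIiIiIiIiId3d2ZmZmZnd3d3d3iIiIiIiIiIiIiIiHd3ZmZlVVVXd3d3d3d4iIiIiIiIiIiId3d2ZmVVVVVXd3d3d3d3d4iIiIiIiIh3d3ZmZVVURERGd3d3d3d3d3d4iIiIh3d3d2ZlVVRERERGZnd3d3d3d3d3d3d3d3d3ZmZVVERDMzM2ZmZ3d3d3d3d3d3d3d3d2ZmVVREMzMyM2ZmZmd3d3d3d3d3d3d3dmZlVUQzMyIiIlZmZmZnd3d3d3d3d3d2ZmZVVEMzIiIiIlVmZmZmZ3d3d3d3d3dmZmVVRDMyIhEREVVVZmZmZmd3d3d3d3ZmZlVURDMiIREREVVVVmZmZmZnd3d3dmZmZVVUQzMiEREREVVVVWZmZmZmd3d3ZmZmZVVEQzIiEREREQ=="/>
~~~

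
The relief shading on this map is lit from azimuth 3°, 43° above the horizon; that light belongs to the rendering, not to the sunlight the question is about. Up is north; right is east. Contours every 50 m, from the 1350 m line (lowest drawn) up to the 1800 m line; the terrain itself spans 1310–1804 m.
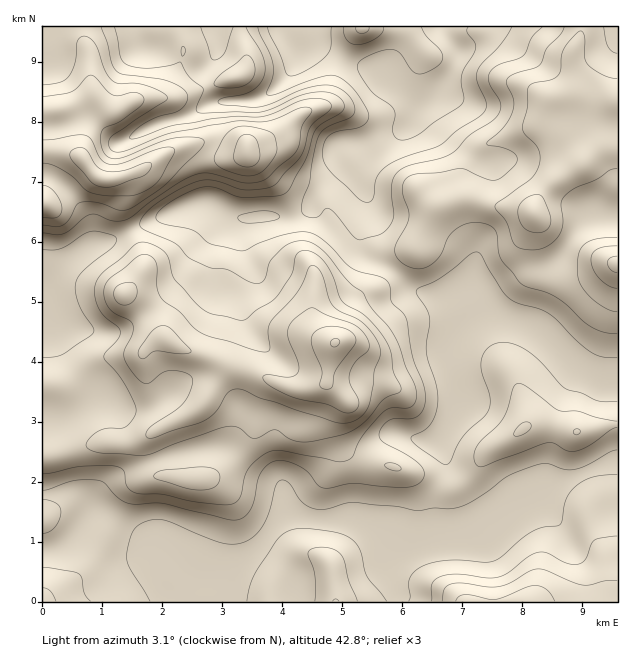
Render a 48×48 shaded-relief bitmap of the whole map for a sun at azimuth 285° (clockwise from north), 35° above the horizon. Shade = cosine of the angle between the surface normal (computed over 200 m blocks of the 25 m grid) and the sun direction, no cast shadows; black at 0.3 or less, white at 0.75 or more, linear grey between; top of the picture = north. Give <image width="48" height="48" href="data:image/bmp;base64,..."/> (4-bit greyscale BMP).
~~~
<image width="48" height="48" href="data:image/bmp;base64,Qk32BAAAAAAAAHYAAAAoAAAAMAAAADAAAAABAAQAAAAAAIAEAAATCwAAEwsAABAAAAAAAAAAAAAAABEREQAiIiIAMzMzAERERABVVVUAZmZmAHd3dwCIiIgAmZmZAKqqqgC7u7sAzMzMAN3d3QDu7u4A////AHd4iIiJmZmZq7mazZZXiaz/2qrMqHeJmYiIiIiZmZmZq7qazIVombztuZvNyYiaqpmYh4mZmZmZmrqay3RomavLqave2oirqpqph4mZmZmZmru7y3VomZqqqqrN2om8upmamIiZmZmZmau7uoeJmZmZmZmsy5m8uneJmIiZmZmZiJq6qZmZmZmZmZmaupq7qnZ5mYiJmZmYdnmamZmZmZmZmZmZqqu6mYd4mZh4mYiIZGiZmZmZmZmZmZmZmau6mZiImql3iIh3U1iaqHiIiIiJiImZmaq6mYiIm8uYmZh2Q0eruXeIiHZ5mHeJmZqqqWZniry6mpmGU0ebuoeJmHVpunZ4mZmZqXZneJqpmqmYZDaKqpiZmGV5zJdmeJmImZmZmImHeJmal1aIiIiIh3eKzcl2V5l1Z6qqqqunZmeJqXiYd2VVZ4iavdyoZpqFVZqquqzKh2VomYmqmHQRR3d5q97bh5und5maqqvMu5VXmZmpmZYAJmRYmr3sqIqomZmZmru6vMhViZmZmZcwNlI3mazcqImZmpiImruom8t2iqqqqHZUVkE3mazLmHiZmZmYmsyXiruYmqqryWRmZTJYmqu6h4iZmaqqq8yXeZqpmZq8ymNVRDNomru5iImZmaq7vO2oiJmZmavMy2NEIiR5mrupiJmpmaq7ze7KmIiZmbzM3IQyEjV5mqqpmZqqmZmqvN7bh3iZm83MzKYxNEV4mZqZmaq6mZmrzLu6l3iZrN3cuYZEVmZ4mZmZmau6qZqs7aeIh3iZq83cllZmZ3eJmZmZmau6qZq9/7dmd3iZqs3tpTaHZniJmZqqmau7qpq9/9llZ3iZmr3upTaIZnd4mau7qau7upms7+yEV4iZmrzepCWJmZdmeau7mavNzJmaze6mRomZm8zdkzaKu6hlaKzKiIve3Yd5q923ZniZq83bdFebzblmZ63bh2ne3HVGiauYiIiJq7zKh4iazcp2Z5zcl0Wbu2QkiHVXmZiImqq6mYiaztuHd5vdt0N5qkMliXICaJmZiJmYmoiKztyoeJvNt0RomUVneHQABGiZhndmiYib3tuqmZvNyFVomXerl2YwACWJdUREaIib79qaqZrN24ZniZq8qZhjEjWJdCEiRomb39uqqZq83KmGeKu5aM22NGirlSEAFYmavdzMupmrzLuod7u3E7/8hmi9x0UgA4mZm8zN3Kmay6qpiKu3IVvv25m92GdQAGiIiavN7su7upmqmZmpdCN7zMzNyZpyADZmeJu83u3dupmZmZiJmVIleJvLqt7YMRNFZ4mrzN7+ypiZqaqZmZdEVDWJmt/9pjI1iImavN7u25iZqrvLiKqHdlZ3VGvuymRHmZiKvN3d26mZq7zcdYqZh3nKYhSt24ZomZiJze7cy7qZmavcY1irqHjNpRJrzJd4mqmIvv7MzMuYiKrLYjeruXatxhJpvLh3iqqHnO3M3dyHeKq6YzabunactSSJrMt1aJl4m83M3e2WZ6qpVEebuWeblDaZrO2DR4d6u7vMzN63Zw=="/>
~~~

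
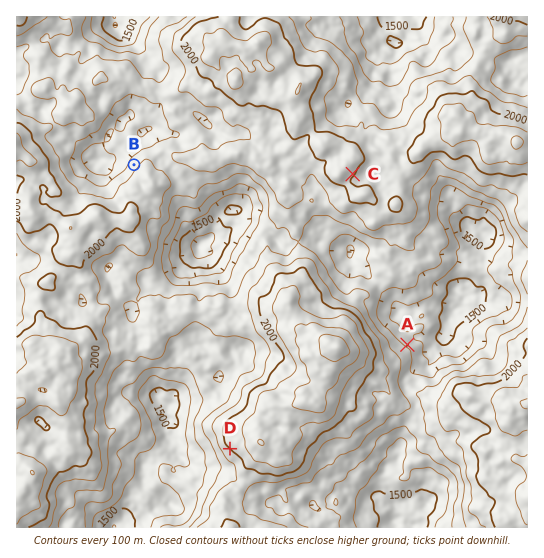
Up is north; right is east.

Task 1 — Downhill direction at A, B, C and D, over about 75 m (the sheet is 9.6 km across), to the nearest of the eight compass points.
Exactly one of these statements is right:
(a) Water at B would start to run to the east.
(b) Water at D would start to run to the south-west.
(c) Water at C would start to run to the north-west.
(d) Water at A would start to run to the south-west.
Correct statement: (b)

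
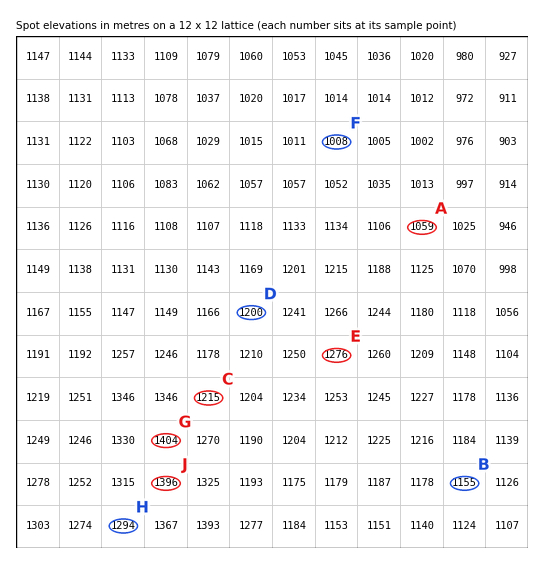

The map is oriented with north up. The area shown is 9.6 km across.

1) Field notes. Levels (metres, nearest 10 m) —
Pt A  1060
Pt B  1150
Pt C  1220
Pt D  1200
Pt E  1280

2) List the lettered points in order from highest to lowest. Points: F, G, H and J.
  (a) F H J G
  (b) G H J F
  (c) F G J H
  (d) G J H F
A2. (d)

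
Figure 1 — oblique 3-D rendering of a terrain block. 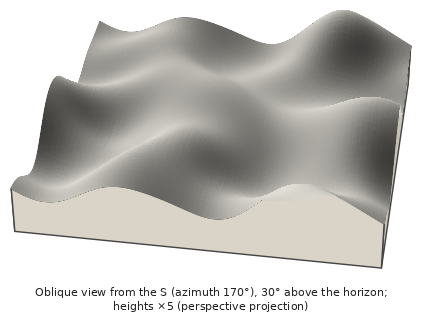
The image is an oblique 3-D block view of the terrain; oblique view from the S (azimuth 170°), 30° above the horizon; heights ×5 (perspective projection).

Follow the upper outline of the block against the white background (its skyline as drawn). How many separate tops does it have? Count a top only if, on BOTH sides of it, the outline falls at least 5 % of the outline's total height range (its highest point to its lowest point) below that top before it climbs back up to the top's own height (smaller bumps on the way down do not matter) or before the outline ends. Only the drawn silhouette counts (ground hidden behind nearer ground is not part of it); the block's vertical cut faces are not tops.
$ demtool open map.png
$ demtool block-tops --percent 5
3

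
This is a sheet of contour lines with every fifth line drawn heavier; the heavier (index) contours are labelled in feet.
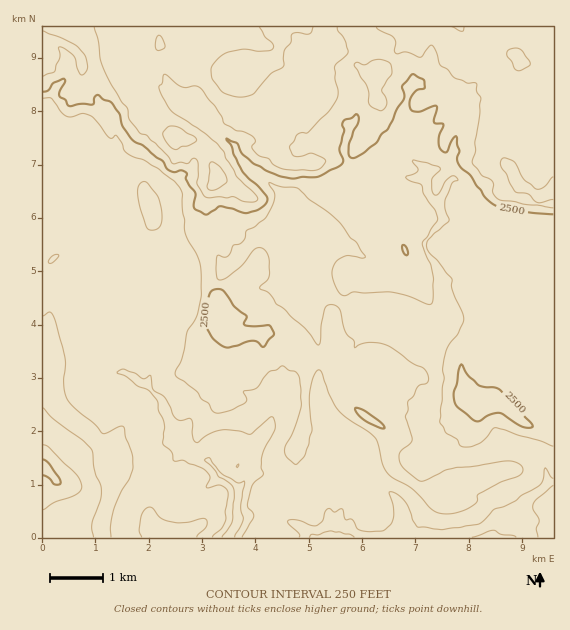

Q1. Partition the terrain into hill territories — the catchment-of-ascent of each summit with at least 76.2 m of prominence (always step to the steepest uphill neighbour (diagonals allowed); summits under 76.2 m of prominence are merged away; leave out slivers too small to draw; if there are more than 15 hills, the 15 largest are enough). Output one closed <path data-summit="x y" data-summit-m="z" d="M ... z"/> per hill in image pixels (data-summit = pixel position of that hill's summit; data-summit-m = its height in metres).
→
<path data-summit="217 179" data-summit-m="946" d="M356 26l-313 0-1 157 3 0 5-6-3-10 4-4 20-8 17-13 4 0 23 19 12 5 16 3 10 5 10 10 8 23 0 25-2 17 15 21 36-3 4 6 15-13 13-17 7-4 13 0 10 6 16 32 12 8-1 19 10 44-1 41 4 15-43 1-5 6-4 16-14 26-20-10-19 3-6 5-2 10 11 14 11 6 7 7 0 33-9 17 324 0 1-55-7-2-2-14-9-13-17-7-16-1-27 11-19 0-22-18-8-15-1-5 7-16 4-26-3-12-8-13-5-16 6-3 12-2 8-8 2-14-11-40-11-16-2-10 18-24-5-16 9-16 2-7-8-9-4-2 7 0 6-8 5-24-14-10-4 2-6 10-5 30-13-9 8-35 18-22-2-7-8-7-12-6-5 2-3 6-10 33 2 23 3 8-12-4-12-16-26-12 3-7-3-25-9-24 4-7 14-13 0-8z"/><path data-summit="43 467" data-summit-m="782" d="M63 175l-11 0-7 8-3 1 0 353 186 1 10-17 0-33-7-7-11-6-12-14-13-6-14-12-2-8-6-8-12-28-16-16-4 0-16-10-18 0-6-5 1-36-4-20 0-21 16-32 3-14-7-10 0-23-7-13-12-12z"/><path data-summit="516 55" data-summit-m="925" d="M553 26l-196 0 6 13 0 8-14 13-4 7 9 24 3 24-3 8 26 12 12 16 11 3-4-30 10-33 6-8 14 6 8 7 2 7-18 22-8 35 13 9 7-34 4-6 4-2 11 7 3 6-5 21-6 8-7 0 10 8 2 5 7-3 9 10 6 14 16 16 22 12 8 7 18-13 18 0z"/><path data-summit="217 300" data-summit-m="829" d="M272 239l-13 0-7 4-13 17-15 13-4-6-36 3-13-15-30 22 5 3 5 11 0 8-6 21 1 15 4 9 0 33-4 7 15 15 12 28 6 8 2 8 10 10 16 8 8-14 14-4 12 2 15 8 14-26 4-16 5-6 42-2-3-14 1-41-10-44 1-19-12-8-16-32z"/><path data-summit="480 403" data-summit-m="831" d="M456 179l-4 0-5 5-9 19 5 16-18 24 1 8 12 18 11 40-2 14-8 8-12 2-6 3 5 16 8 13 3 12-4 26-7 17 9 19 22 18 19 0 27-11 21 3 12 5 5 5 5 12 1 10 6 1 1-127-23 7-19 0-9-4-8-11 2-8 8-8 19-9 15-5-20-44 3-10-3-20-6-9-22-12-10-8z"/><path data-summit="151 207" data-summit-m="749" d="M92 142l-4 0-17 13-20 8-4 4 2 8 2 2 16 0 29 14 7 8 7 13 0 23 4 8 3 4 14 3 16 23 26-18-4-6 2-17 0-25-5-19-13-14-10-5-16-3-12-5z"/>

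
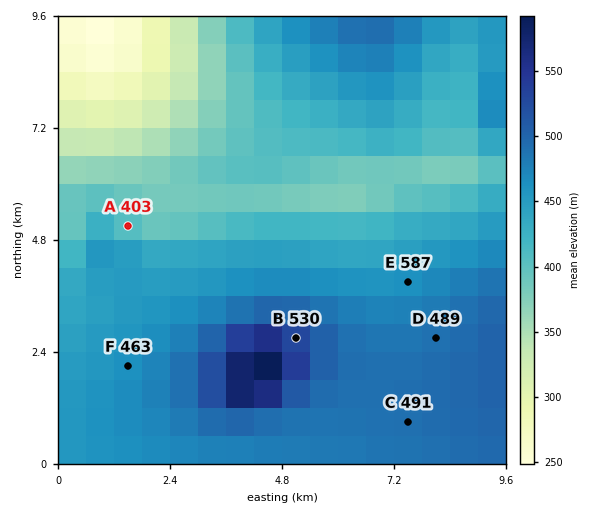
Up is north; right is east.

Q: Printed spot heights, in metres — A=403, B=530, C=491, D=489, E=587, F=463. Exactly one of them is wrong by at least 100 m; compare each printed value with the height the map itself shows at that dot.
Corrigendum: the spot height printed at E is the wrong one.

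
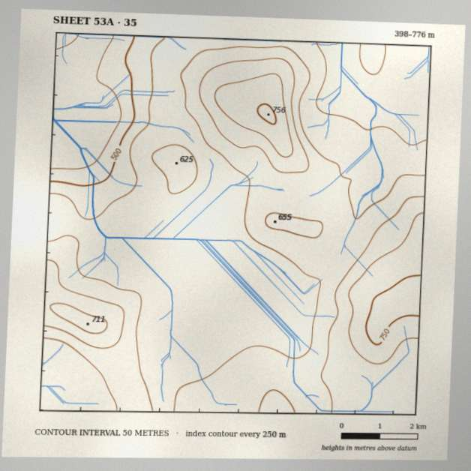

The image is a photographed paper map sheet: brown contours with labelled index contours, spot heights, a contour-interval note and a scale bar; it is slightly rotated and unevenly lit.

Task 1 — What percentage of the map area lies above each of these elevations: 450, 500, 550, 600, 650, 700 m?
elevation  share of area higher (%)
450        95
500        92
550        83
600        44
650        21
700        8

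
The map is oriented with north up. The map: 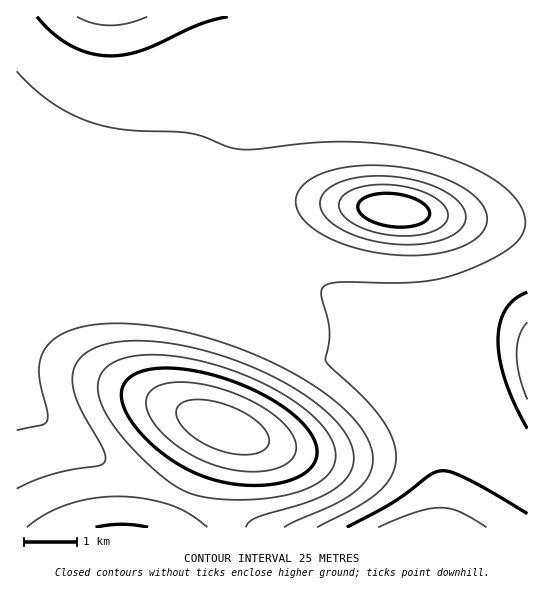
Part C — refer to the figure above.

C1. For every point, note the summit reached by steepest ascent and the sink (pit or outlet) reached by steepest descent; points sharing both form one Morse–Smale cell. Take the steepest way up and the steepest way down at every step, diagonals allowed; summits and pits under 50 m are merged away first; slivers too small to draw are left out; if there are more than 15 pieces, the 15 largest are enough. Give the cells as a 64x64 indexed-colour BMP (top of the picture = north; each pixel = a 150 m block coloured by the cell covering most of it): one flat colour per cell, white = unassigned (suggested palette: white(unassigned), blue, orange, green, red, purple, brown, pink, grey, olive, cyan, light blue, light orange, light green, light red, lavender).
<image width="64" height="64" href="data:image/bmp;base64,Qk12CAAAAAAAAHYAAAAoAAAAQAAAAEAAAAABAAQAAAAAAAAIAAATCwAAEwsAABAAAAAAAAAA////ALR3HwAOf/8ALKAsACgn1gC9Z5QAS1aMAMJ34wB/f38AIr28AM++FwDox64AeLv/AIrfmACWmP8A1bDFABERERERERERERMzMzMzMzMzMzMzMzMzMzMzMzMzMzMzERERERERERERETMzMzMzMzMzMzMzMzMzMzMzMzMzMzMRERERERERERERMzMzMzMzMzMzMzMzMzMzMzMzMzMzMxERERERERERERETMzMzMzMzMzMzMzMzMzMzMzMzMzMzERERERERERERERMzMzMzMzMzMzMzMzMzMzMzMzMzMzMRERERERERERERETMzMzMzMzMzMzMzMzMzMzMzMzMzMxERERERERERERERMzMzMzMzMzMzMzMzMzMzMzMzMzMzERERERERERERERETMzMzMzMzMzMzMzMzMzMzMzMzMzMRERERERERERERERMzMzMzMzMzMzMzMzMzMzMzMzMzNBEREREREREREREREzMzMzMzMzMzMzMzMzMzMzMzMzNEERERERERERERERERMzMzMzMzMzMzMzMzMzMzMzMzNEQREREREREREREREREzMzMzMzMzMzMzMzMzMzMzMzNERBERERERERERERERERNDMzMzMzMzMzMzMzMzMzMzNEREERERERERERERERERREQzMzMzMzMzMzMzMzMzMzNEREQRERERERERERERFEREREMzMzMzMzMzMzMzMzMzM0RERBERERERERERERRERERERDMzMzMzMzMzMzMzMzM0REREEREREREREREUREREREREMzMzMzMzMzMzMzMzM0REREQREREREREREURERERERERDMzMzMzMzMzMzMzM0RERERBEREREREREUREREREREREMzMzMzMzMzMzMzMzREREREEREREREREURERERERERERDMzMzMzMzMzMzMzREREREQREREREREUREREREREREREMzMzMzMzMzMzMzRERERERBERERERERRERERERERERERDMzMzMzMzMzMzREREREREERERERERFEREREREREREREMzMzMzMzMzMzREREREREQREREREREURERERERERERERDMzMzMzMzM0RERERERERBEREREREUREREREREREREREREMzMzM0REREREREREREERERERERREREREREREREREREREREREREREREREREREURERERERFERERERERERERERERERERERERERERERERFVREREREREURERERERERERERERERERERERERERERERVVVERERERERFERERERERERERERERERERVVVVVVVVVVVVVUREREREREURERERERERERERERERVVVVVVVVVVVVVVVVRERERERERFERERERERERERERFVVVVVVVVVVVVVVVVVVERERERERERRERERERERERERVVVVVVVVVVVVVVVVVVVURERERERERERREREREREREVVVVVVVVVVVVVVVVVVVVVREREREREREREURERERERFVVVVVVVVVVVVVVVVVVVVVVERERERERERERFERERERFVVVVVVVVVVVVVVVVVVVVVVURERERERERERERFERERFVVVVVVVVVVVVVVVVVVVVVVVRERERERERERERERRERFVVVVVVVVVVVVVVVVVVVVVVVVERERERERERERERERRFVVVVVVVVVVVVVVVVVVVVVVVVURERERERERERERERESVVVVVVVVVVVVVVVVVVVVVSIiIhERERERERERERERERIiVVVVVVVVVVVVVVIiIiIiIiIiEREREREREREREREREiIiIlVVVVUiIiIiIiIiIiIiIiIREREREREREREREREiIiIiIiIiIiIiIiIiIiIiIiIiIhERERERERERERERESIiIiIiIiIiIiIiIiIiIiIiIiIiERERERERERERERERIiIiIiIiIiIiIiIiIiIiIiIiIiIRERERERERERERERESIiIiIiIiIiIiIiIiIiIiIiIiIhERERERERERERERERIiIiIiIiIiIiIiIiIiIiIiIiIiEREREREREREREREREiIiIiIiIiIiIiIiIiIiIiIiIiIRERERERERERERERESIiIiIiIiIiIiIiIiIiIiIiIiIhEREREREREREREREREiIiIiIiIiIiIiIiIiIiIiIiIiERERERERERERERERESIiIiIiIiIiIiIiIiIiIiIiIiIREREREREREREREREREiIiIiIiIiIiIiIiIiIiIiIiIhERERERERERERERERESIiIiIiIiIiIiIiIiIiIiIiIiEREREREREREREREREREiIiIiIiIiIiIiIiIiIiIiIiIRERERERERERERERERESIiIiIiIiIiIiIiIiIiIiIiIhERERERERERERERERERIiIiIiIiIiIiIiIiIiIiIiIiEREREREREREREREREREiIiIiIiIiIiIiIiIiIiIiIiIRERERERERERERERERESIiIiIiIiIiIiIiIiIiIiIiIhERERERERERERERERERIiIiIiIiIiIiIiIiIiIiIiIiEREREREREREREREREREiIiIiIiIiIiIiIiIiIiIiIiIRERERERERERERERERESIiIiIiIiIiIiIiIiIiIiIiIhERERERERERERERERERIiIiIiIiIiIiIiIiIiIiIiIiERERERERERERERERERIiIiIiIiIiIiIiIiIiIiIiIiIREREREREREREREREREiIiIiIiIiIiIiIiIiIiIiIiIhERERERERERERERERESIiIiIiIiIiIiIiIiIiIiIiIi"/>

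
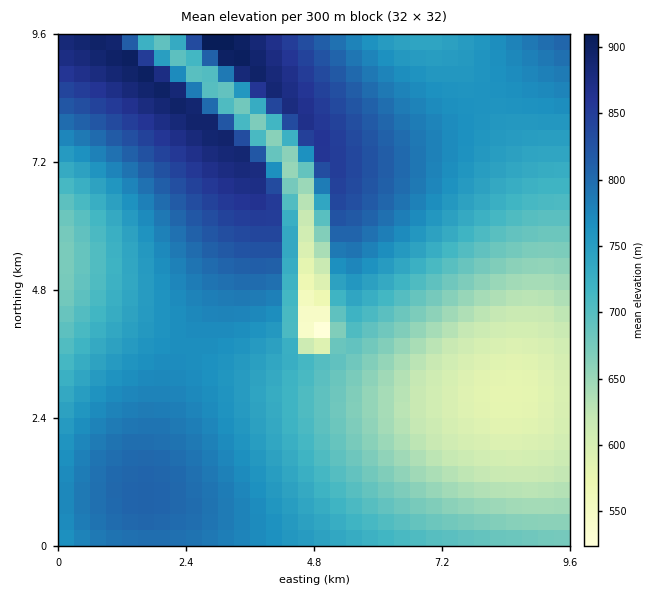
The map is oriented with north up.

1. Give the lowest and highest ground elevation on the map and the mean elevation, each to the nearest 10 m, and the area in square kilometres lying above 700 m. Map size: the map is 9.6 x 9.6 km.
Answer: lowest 500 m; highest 920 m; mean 740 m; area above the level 64.7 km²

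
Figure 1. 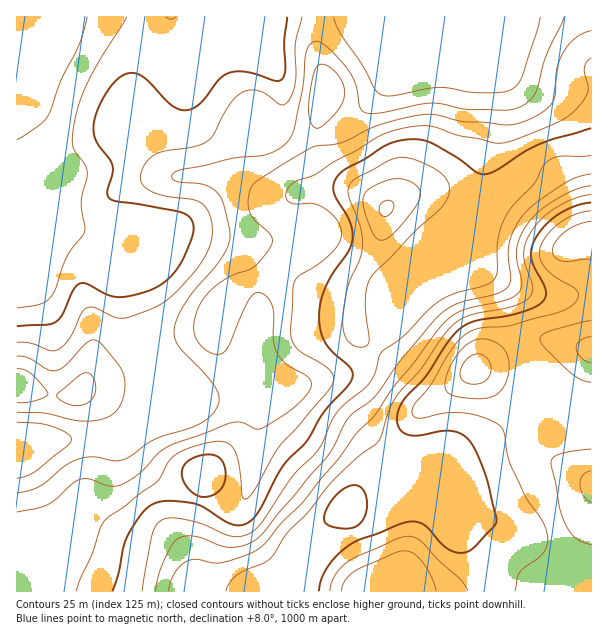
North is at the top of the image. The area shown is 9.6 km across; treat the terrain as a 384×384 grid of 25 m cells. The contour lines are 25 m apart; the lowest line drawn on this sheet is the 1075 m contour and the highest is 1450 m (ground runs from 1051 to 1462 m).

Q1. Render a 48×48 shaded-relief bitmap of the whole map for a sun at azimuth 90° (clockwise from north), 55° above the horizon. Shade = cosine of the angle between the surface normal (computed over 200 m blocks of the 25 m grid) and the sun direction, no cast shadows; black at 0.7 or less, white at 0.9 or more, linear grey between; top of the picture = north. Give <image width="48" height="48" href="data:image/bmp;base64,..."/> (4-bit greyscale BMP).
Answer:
<image width="48" height="48" href="data:image/bmp;base64,Qk32BAAAAAAAAHYAAAAoAAAAMAAAADAAAAABAAQAAAAAAIAEAAATCwAAEwsAABAAAAAAAAAAAAAAABEREQAiIiIAMzMzAERERABVVVUAZmZmAHd3dwCIiIgAmZmZAKqqqgC7u7sAzMzMAN3d3QDu7u4A////AIiId3d2VEeJh3mqmGM1eImru7qpiHiJmZmId3d3VFaJh3iZmXRFeIiry7qZiIiJmZmYh3d3ZVaJmHeImYZVZ3iry6mIiIeImZmZh3d3ZmeJqXZWiZh2Zmeby6iImYd3iJmZh3d3ZniaqoU0aImIiHeLy5h4mYdniJmZiHd2ZnmauoUiRniJqoeKuph4iHZmeJmYiIh2Z4mqu5YyNFZ5u6mJqph3iHZmeIiIiJiHZ4mZq6dDRERou7mZmZh3d3dmd4d3eJmHd3iJq7hURERXq6mZmZh3d3d2d3dmeJmHZmZ4vMlkRURGmqmZmYd3d3d2d3dmeJmXZVVovMp1VVRFeZmZmYd3d3h3eJh2eJmXZlVoq8p2VlRFaJmZmId3d3iIiJmHeImYd2ZnirqGZlREZ3iJmYd3d4mZmZiHeJmZmIdmeJmHZlRFZlV5mYh4iImZmYh3iZqqmZmHZ4mYdkRFZUNYmZiIiJmZmZmIiau7mZmYd4mYdlRFZTJHiYiJmZmZmaqoibu7qZmYd4mZh2VFVTI0Z3iaupmZiLuoeau7qZmHeJmZh3ZVVUMzNFeby6mYd7uoaKu6qZl2eZmYd3ZmZlRCETasy6mHd6qoZ5qqmZdniqmHZ3dneHZTESWby5h2d5qYZ5qpmYdnmrmGZndniYdUISSKqph3d5mXZpqZiHZnm7p2VndnmqhkMiR5mIiHeIiHZpqYiHZWm7qGVndnq6l1QzRnd3eIiIh2V5qYh3ZVirqGVndnq6mHVUVmZmZ3iIh2aKqYh2VVebqHZnZnm6mYdmZ2ZVVniJh2aKqYh2VVaJmHd3Znm7mZmIh3VDNXiJh2eaqZiHZVV4iHiHZWirqZmZmGQhJXmZl2eamZiHZlVniIiIdVaKupmZmGMQJYmZmHeJmZiIdlVniIiYdURqu6mZmGMAFXmZmHeJmZmId2VneIiZhjJZu7qpmGQQE2iJmYd4mZmIh1VWeIiZhjJIvLqqmHUyEkZ5mYd3mZiIh2VWd4iZhTJIvMu6mHZTIkVpmYdniIiIh3Zmd3iYdTRYq7u7qYd2REVomZhmd3d4iId3d3iIdVVnmru7qYiHZlZoial2Z3d3iYiIiHeIdVZ3iaq7qYiId3d4iZl3Z3d4iIiIiHeIdmZniaqrqph3eIiIiJh2d4iIiIiImHd4h2Zmiaqqqph3eImYiIdmeJmZmIiImYZomHZWeJqqqZh3d4iYiHZmeJqqmId4mpdXmpdmd4mqmZmHd3iIiHZmaJqqmHdniqdGm7mHd4mqmZmHd3d4h3ZmaJqqmIdmiqc0i8yph3iamZiHZnd4h3ZmaJqqmId3iqYie926mIiZmZh2Zmd4h3dmeJqqmIiImpUie926mZmZmZmGVWd4h3dmeJqqmIiJmYQji9ypmZmZmZmGVWd4iHd3eJmpmImaqXQlnMuZmZmZmZmXVFd5mId3eImpmImaqGRGq7qZmZmZmZmYZVZ5mId3eImZmImamGRHq6mZmZmZmZmYdmd5mYd3eImZmImZmXVXqqmZmZmZmZmZdmdw=="/>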